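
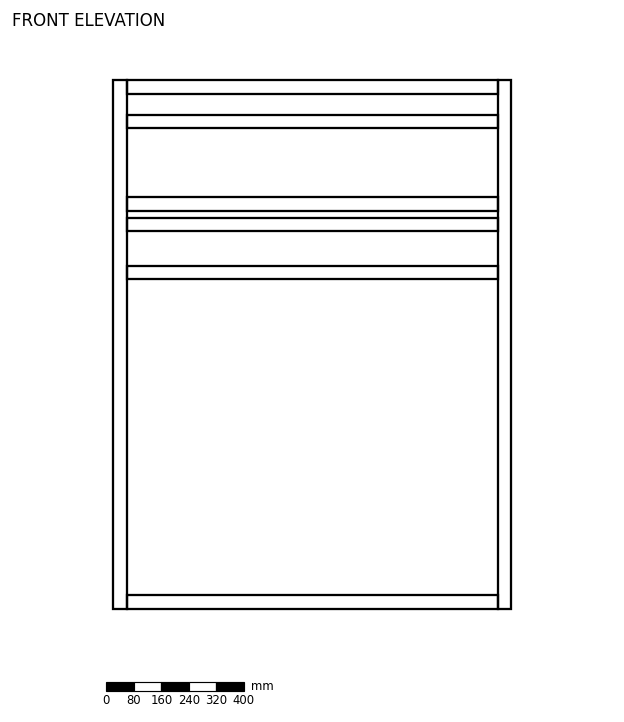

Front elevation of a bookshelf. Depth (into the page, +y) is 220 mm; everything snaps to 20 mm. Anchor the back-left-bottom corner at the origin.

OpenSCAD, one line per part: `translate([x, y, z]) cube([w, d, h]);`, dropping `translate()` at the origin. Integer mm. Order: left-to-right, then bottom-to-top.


cube([40, 220, 1540]);
translate([40, 0, 0]) cube([1080, 220, 40]);
translate([40, 0, 960]) cube([1080, 220, 40]);
translate([40, 0, 1100]) cube([1080, 220, 40]);
translate([40, 0, 1160]) cube([1080, 220, 40]);
translate([40, 0, 1400]) cube([1080, 220, 40]);
translate([40, 0, 1500]) cube([1080, 220, 40]);
translate([1120, 0, 0]) cube([40, 220, 1540]);


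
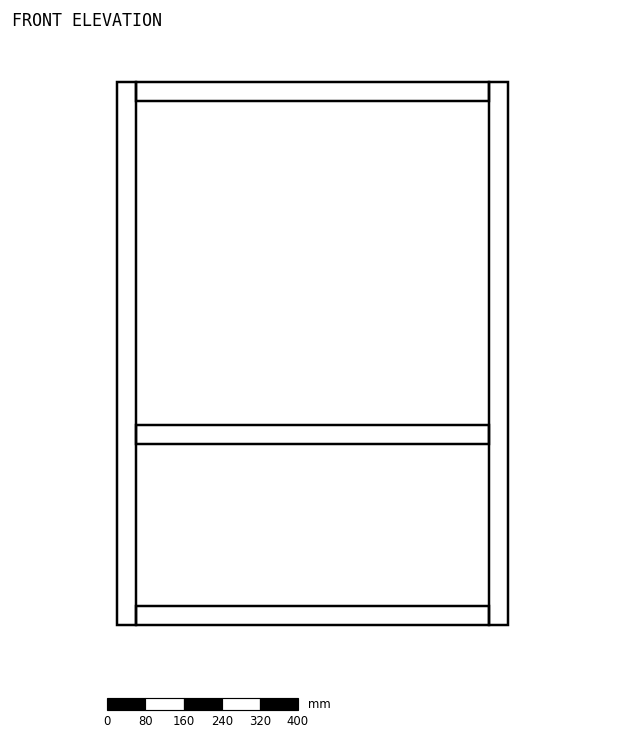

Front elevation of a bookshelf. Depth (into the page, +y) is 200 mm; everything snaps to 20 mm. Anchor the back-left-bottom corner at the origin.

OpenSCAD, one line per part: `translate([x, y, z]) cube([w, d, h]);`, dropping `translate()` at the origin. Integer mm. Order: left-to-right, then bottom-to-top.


cube([40, 200, 1140]);
translate([40, 0, 0]) cube([740, 200, 40]);
translate([40, 0, 380]) cube([740, 200, 40]);
translate([40, 0, 1100]) cube([740, 200, 40]);
translate([780, 0, 0]) cube([40, 200, 1140]);


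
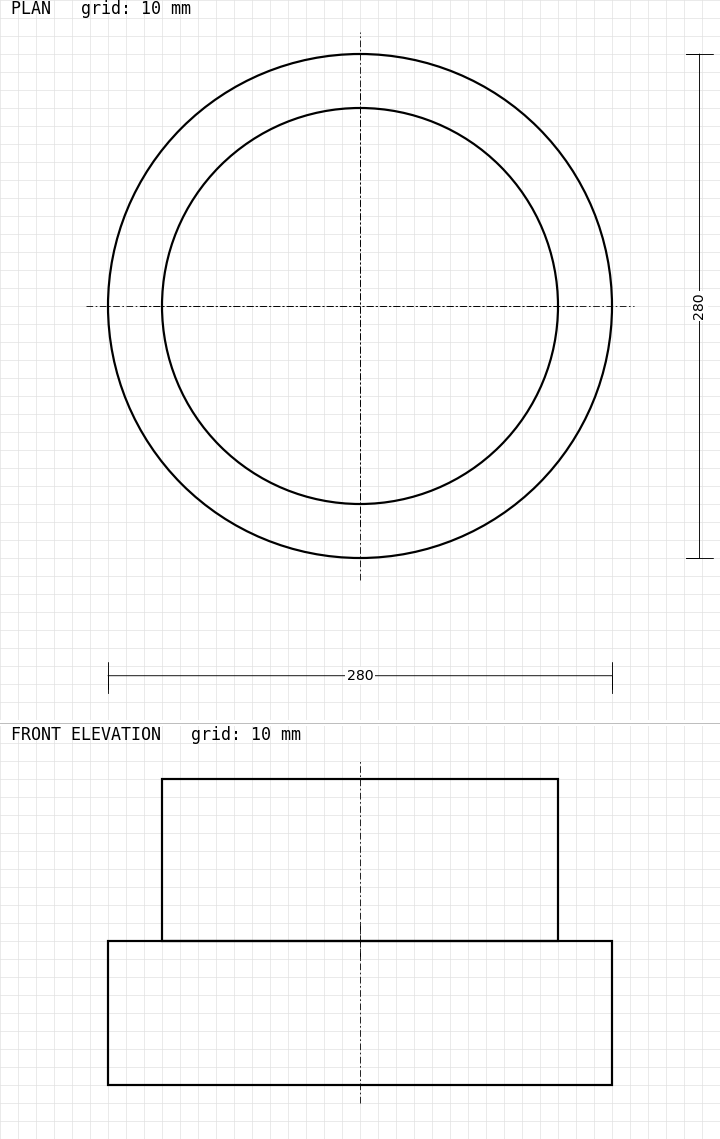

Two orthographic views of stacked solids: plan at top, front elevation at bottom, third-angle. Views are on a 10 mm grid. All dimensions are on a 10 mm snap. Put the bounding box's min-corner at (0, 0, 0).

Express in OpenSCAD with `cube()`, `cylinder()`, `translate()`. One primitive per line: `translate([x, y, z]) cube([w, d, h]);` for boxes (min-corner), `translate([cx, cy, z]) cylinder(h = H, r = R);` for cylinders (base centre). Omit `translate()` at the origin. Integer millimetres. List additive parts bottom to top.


translate([140, 140, 0]) cylinder(h = 80, r = 140);
translate([140, 140, 80]) cylinder(h = 90, r = 110);


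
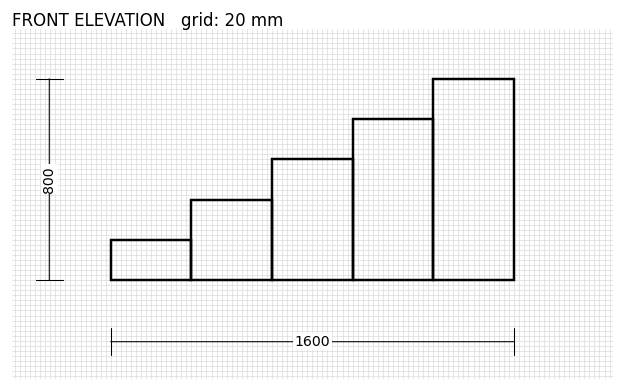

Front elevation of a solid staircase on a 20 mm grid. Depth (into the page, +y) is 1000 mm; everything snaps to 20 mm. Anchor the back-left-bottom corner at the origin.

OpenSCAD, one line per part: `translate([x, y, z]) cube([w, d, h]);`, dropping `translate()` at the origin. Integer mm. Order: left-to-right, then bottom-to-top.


cube([320, 1000, 160]);
translate([320, 0, 0]) cube([320, 1000, 320]);
translate([640, 0, 0]) cube([320, 1000, 480]);
translate([960, 0, 0]) cube([320, 1000, 640]);
translate([1280, 0, 0]) cube([320, 1000, 800]);


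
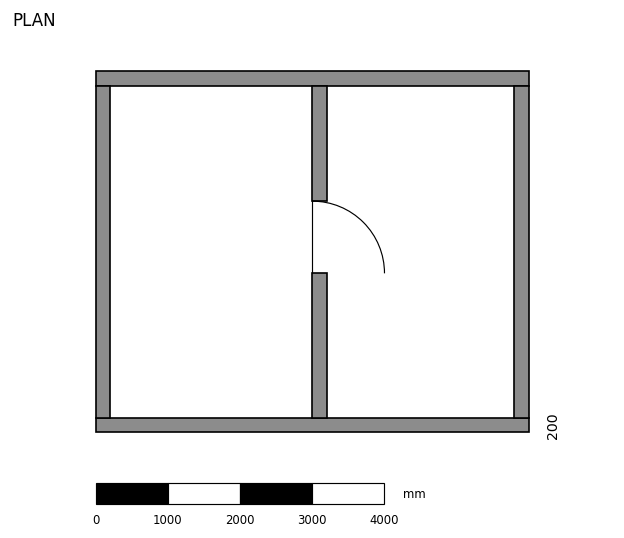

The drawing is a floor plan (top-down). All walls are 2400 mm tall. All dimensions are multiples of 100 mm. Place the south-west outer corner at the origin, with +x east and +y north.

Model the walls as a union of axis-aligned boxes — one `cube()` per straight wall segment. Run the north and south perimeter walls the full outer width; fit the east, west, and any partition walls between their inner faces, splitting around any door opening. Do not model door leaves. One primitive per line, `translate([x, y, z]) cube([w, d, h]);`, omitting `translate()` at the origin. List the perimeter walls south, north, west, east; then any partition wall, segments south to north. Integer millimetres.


cube([6000, 200, 2400]);
translate([0, 4800, 0]) cube([6000, 200, 2400]);
translate([0, 200, 0]) cube([200, 4600, 2400]);
translate([5800, 200, 0]) cube([200, 4600, 2400]);
translate([3000, 200, 0]) cube([200, 2000, 2400]);
translate([3000, 3200, 0]) cube([200, 1600, 2400]);


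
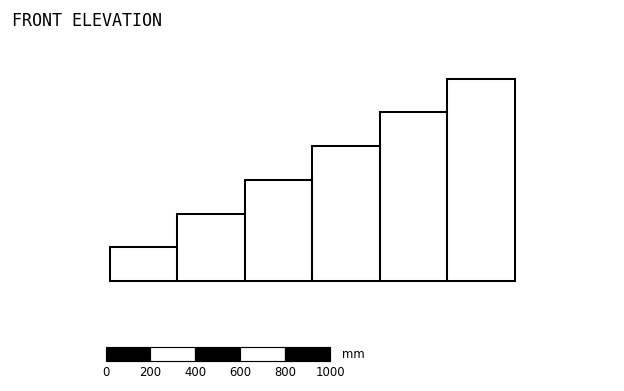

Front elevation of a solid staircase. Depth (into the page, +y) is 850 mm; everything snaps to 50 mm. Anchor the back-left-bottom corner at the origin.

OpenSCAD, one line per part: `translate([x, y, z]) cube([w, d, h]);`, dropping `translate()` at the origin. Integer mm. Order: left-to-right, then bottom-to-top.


cube([300, 850, 150]);
translate([300, 0, 0]) cube([300, 850, 300]);
translate([600, 0, 0]) cube([300, 850, 450]);
translate([900, 0, 0]) cube([300, 850, 600]);
translate([1200, 0, 0]) cube([300, 850, 750]);
translate([1500, 0, 0]) cube([300, 850, 900]);


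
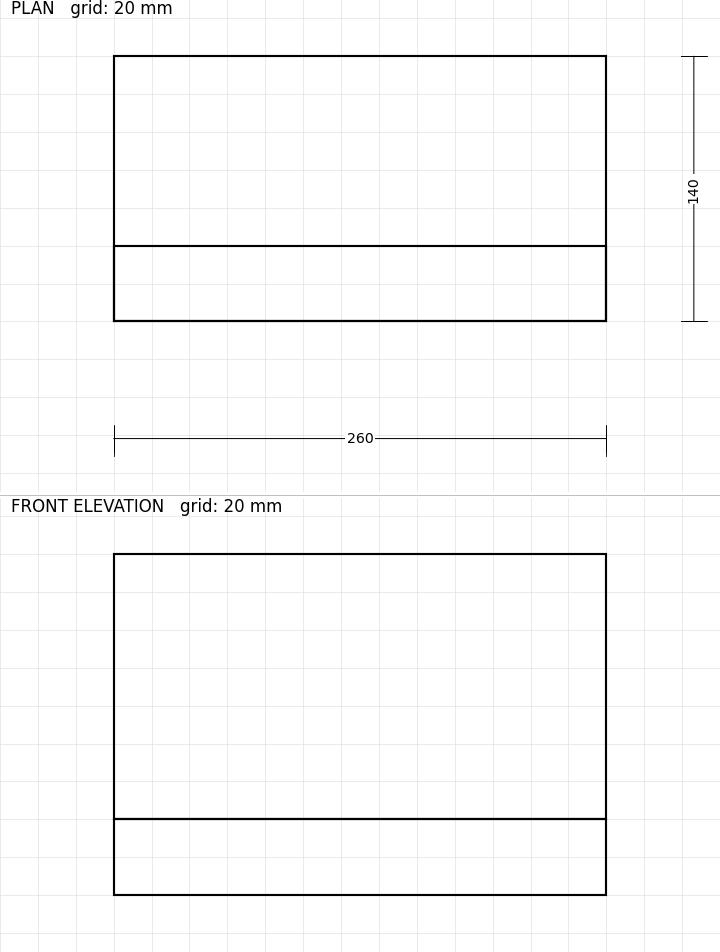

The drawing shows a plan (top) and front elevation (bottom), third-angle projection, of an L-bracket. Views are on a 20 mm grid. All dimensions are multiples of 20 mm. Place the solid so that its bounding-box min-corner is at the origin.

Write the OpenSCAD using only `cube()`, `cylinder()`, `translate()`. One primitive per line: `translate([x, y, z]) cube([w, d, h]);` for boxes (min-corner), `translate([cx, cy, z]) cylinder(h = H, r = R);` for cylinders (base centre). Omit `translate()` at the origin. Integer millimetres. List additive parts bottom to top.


cube([260, 140, 40]);
translate([0, 0, 40]) cube([260, 40, 140]);


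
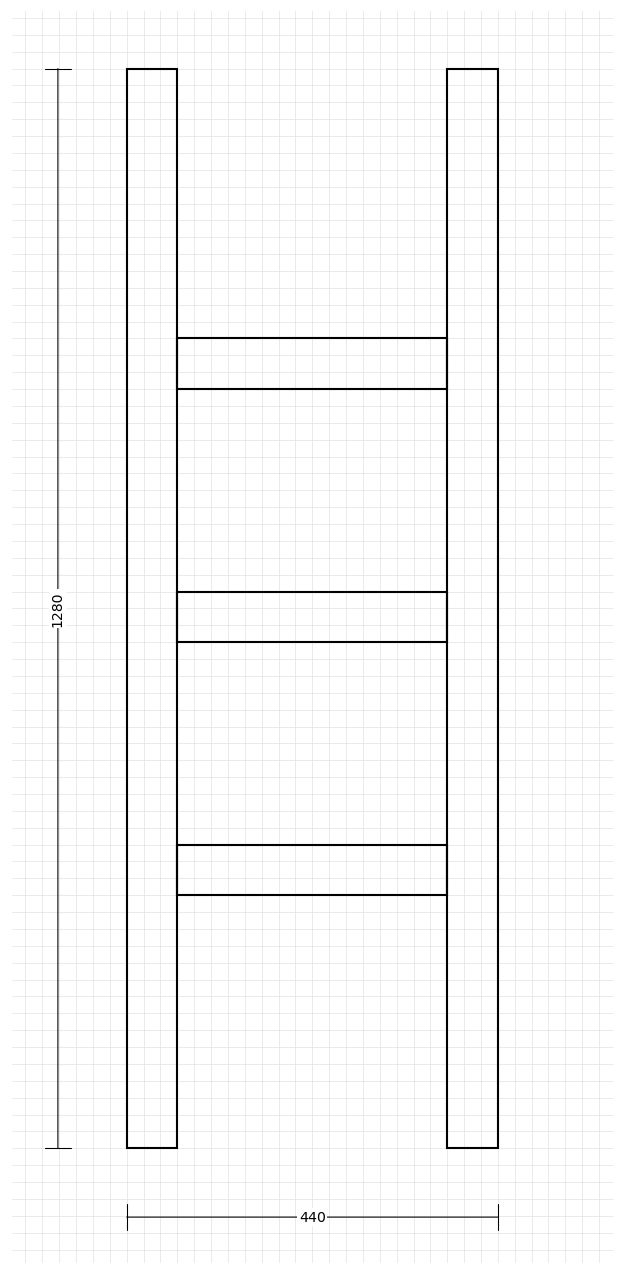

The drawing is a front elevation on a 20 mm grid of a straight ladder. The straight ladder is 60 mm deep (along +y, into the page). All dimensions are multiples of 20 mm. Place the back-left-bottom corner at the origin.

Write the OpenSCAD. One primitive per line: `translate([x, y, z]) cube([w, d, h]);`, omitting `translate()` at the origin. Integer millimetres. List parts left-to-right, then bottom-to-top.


cube([60, 60, 1280]);
translate([60, 0, 300]) cube([320, 60, 60]);
translate([60, 0, 600]) cube([320, 60, 60]);
translate([60, 0, 900]) cube([320, 60, 60]);
translate([380, 0, 0]) cube([60, 60, 1280]);


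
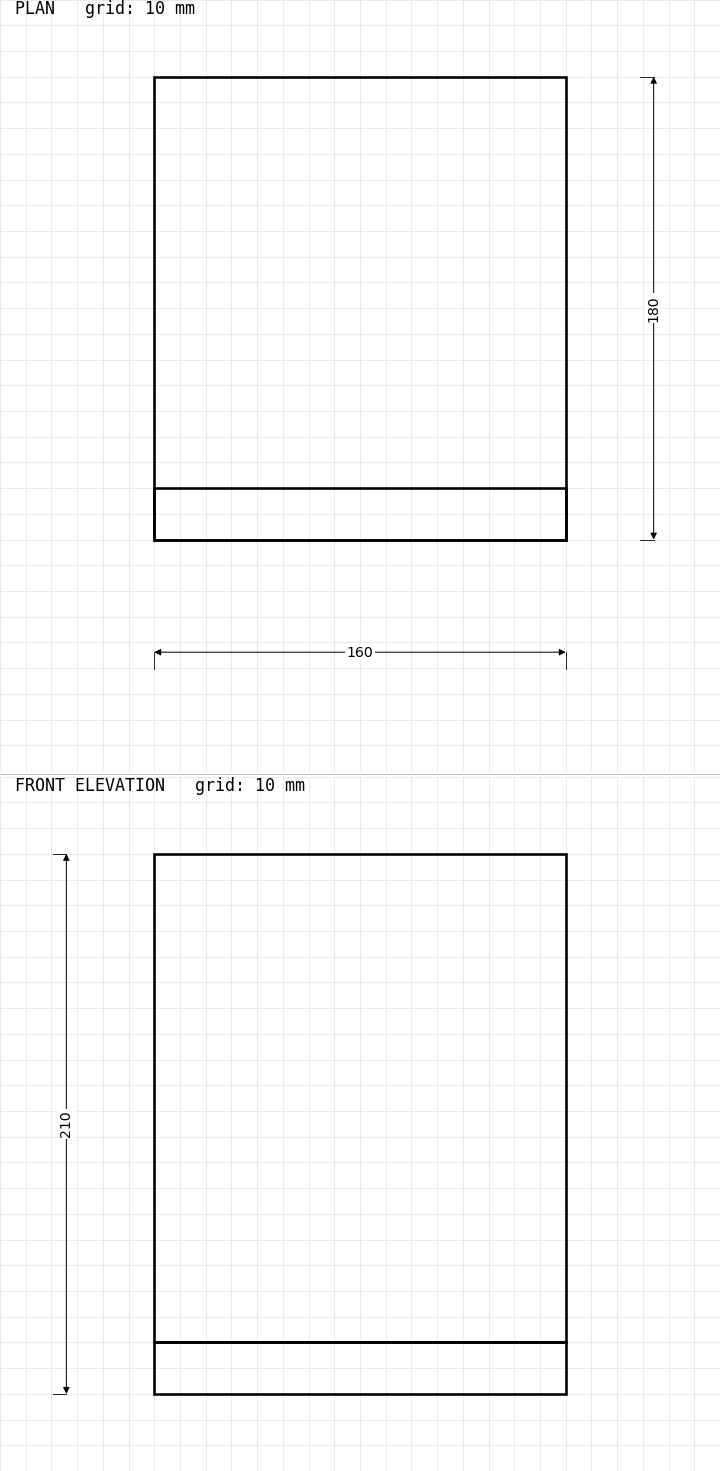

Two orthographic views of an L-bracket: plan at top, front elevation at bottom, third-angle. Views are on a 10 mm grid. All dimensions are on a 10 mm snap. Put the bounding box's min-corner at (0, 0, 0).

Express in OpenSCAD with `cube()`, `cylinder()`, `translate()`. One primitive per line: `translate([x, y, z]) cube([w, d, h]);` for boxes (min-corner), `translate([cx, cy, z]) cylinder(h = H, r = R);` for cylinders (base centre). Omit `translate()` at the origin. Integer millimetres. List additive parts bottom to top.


cube([160, 180, 20]);
translate([0, 0, 20]) cube([160, 20, 190]);


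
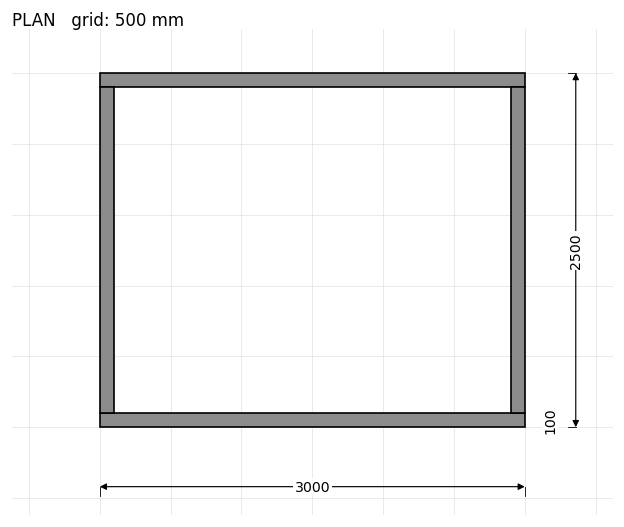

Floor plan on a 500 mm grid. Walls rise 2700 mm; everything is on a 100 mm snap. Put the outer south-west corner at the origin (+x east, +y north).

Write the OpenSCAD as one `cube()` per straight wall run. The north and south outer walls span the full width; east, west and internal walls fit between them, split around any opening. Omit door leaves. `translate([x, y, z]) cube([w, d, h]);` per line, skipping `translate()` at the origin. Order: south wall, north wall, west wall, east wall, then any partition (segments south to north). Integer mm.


cube([3000, 100, 2700]);
translate([0, 2400, 0]) cube([3000, 100, 2700]);
translate([0, 100, 0]) cube([100, 2300, 2700]);
translate([2900, 100, 0]) cube([100, 2300, 2700]);


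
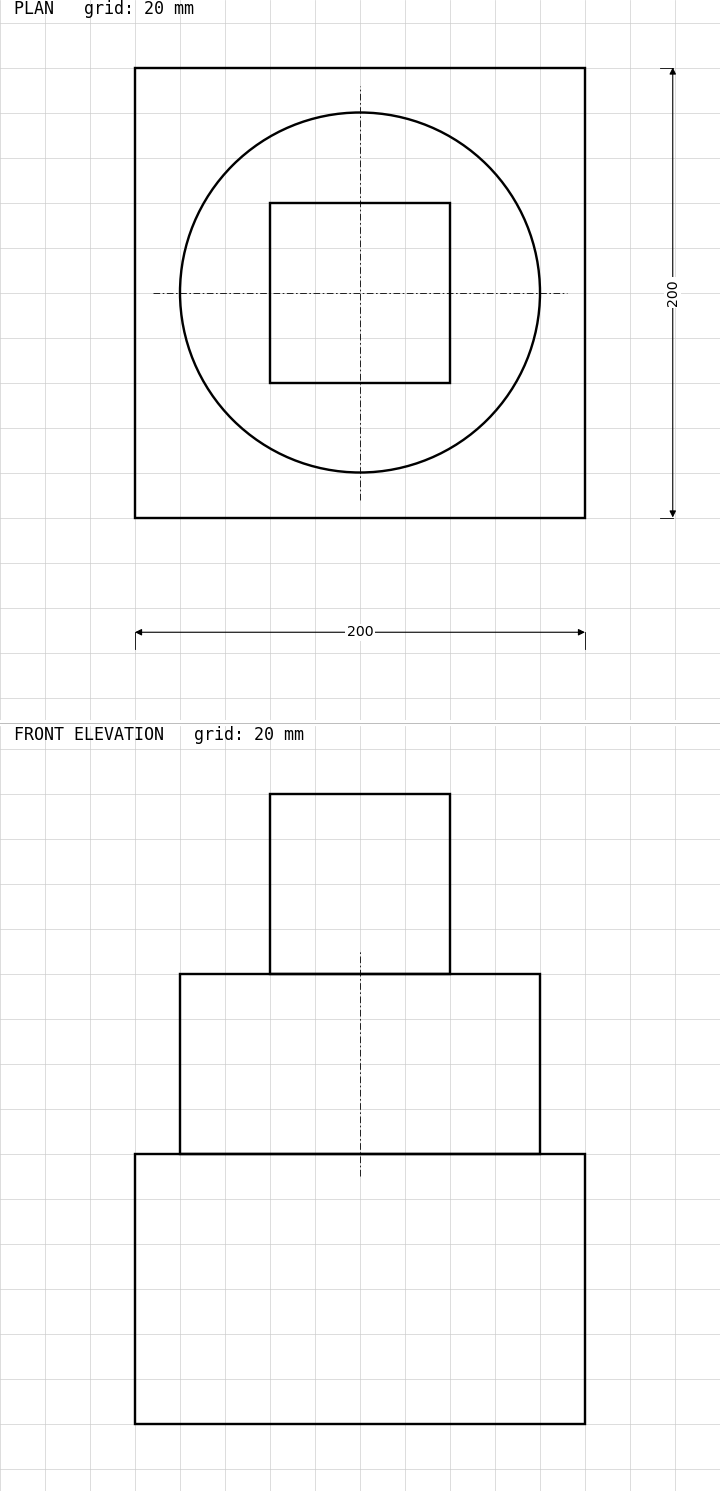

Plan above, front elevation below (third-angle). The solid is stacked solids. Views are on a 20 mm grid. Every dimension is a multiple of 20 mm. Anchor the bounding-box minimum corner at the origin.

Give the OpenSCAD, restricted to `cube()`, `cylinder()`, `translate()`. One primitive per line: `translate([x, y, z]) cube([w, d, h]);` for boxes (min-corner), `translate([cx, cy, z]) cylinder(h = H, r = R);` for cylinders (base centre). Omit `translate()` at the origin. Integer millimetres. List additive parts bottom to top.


cube([200, 200, 120]);
translate([100, 100, 120]) cylinder(h = 80, r = 80);
translate([60, 60, 200]) cube([80, 80, 80]);


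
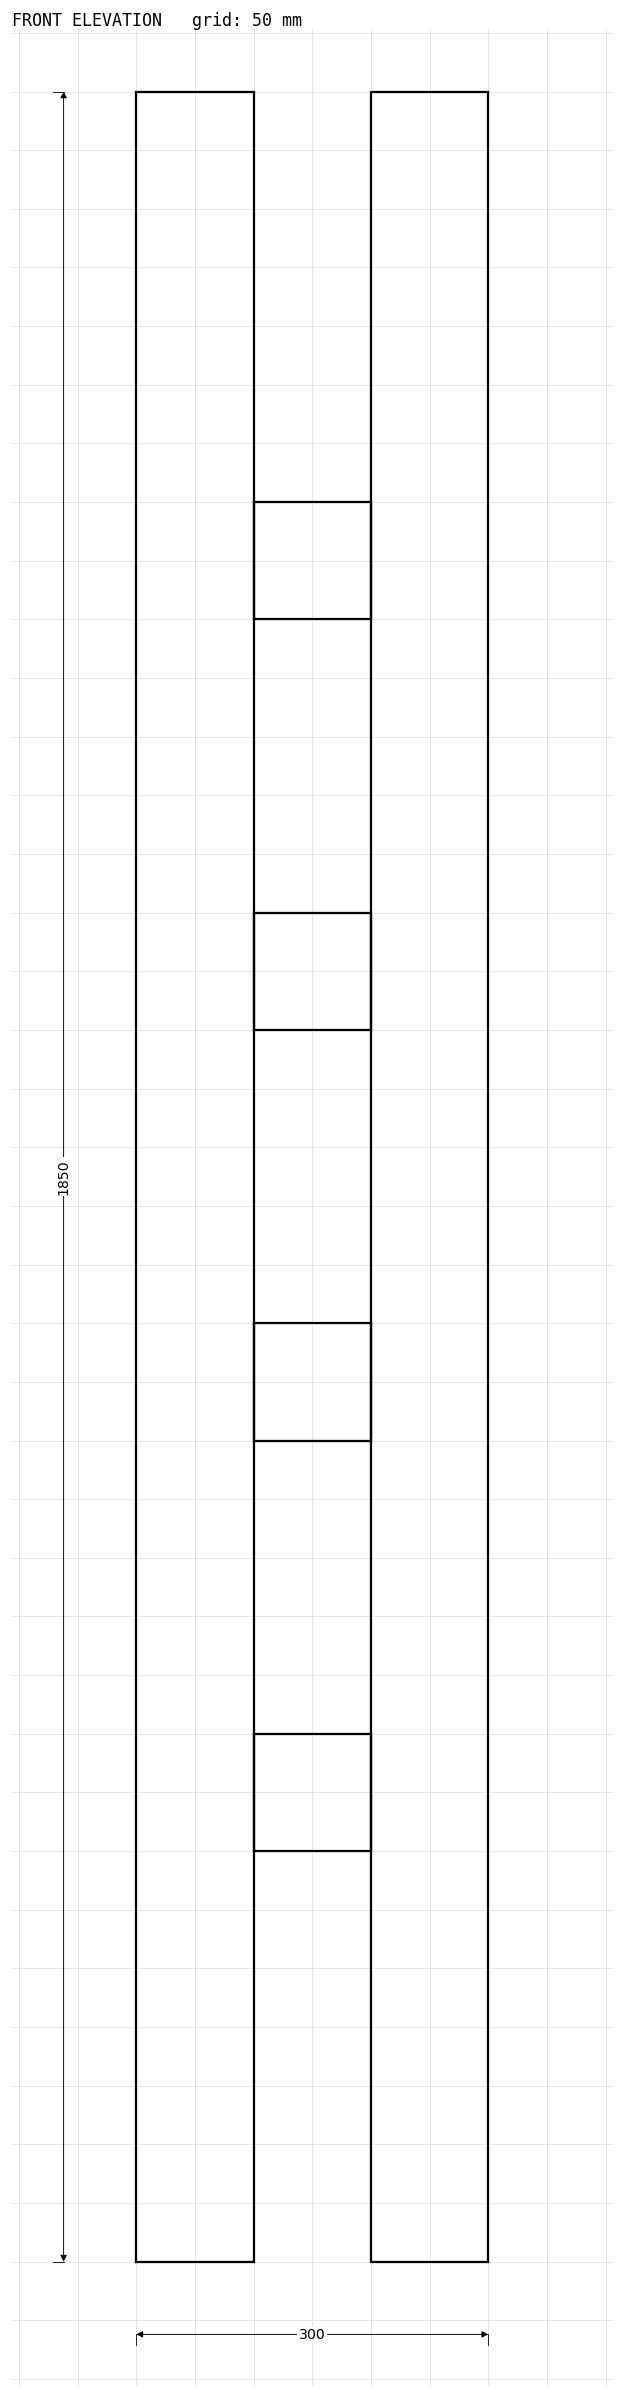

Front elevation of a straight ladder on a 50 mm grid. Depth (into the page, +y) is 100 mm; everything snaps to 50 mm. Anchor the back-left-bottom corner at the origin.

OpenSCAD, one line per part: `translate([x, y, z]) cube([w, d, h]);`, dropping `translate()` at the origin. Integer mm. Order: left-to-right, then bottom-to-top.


cube([100, 100, 1850]);
translate([100, 0, 350]) cube([100, 100, 100]);
translate([100, 0, 700]) cube([100, 100, 100]);
translate([100, 0, 1050]) cube([100, 100, 100]);
translate([100, 0, 1400]) cube([100, 100, 100]);
translate([200, 0, 0]) cube([100, 100, 1850]);


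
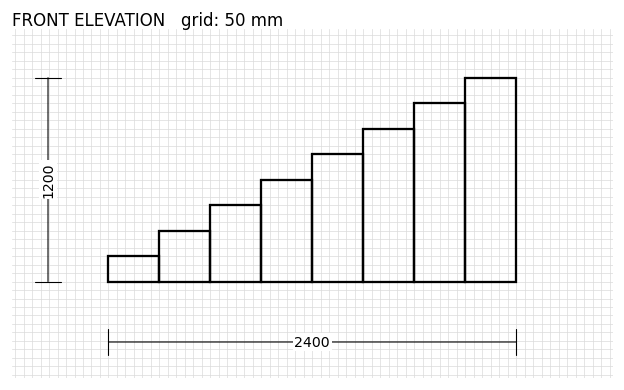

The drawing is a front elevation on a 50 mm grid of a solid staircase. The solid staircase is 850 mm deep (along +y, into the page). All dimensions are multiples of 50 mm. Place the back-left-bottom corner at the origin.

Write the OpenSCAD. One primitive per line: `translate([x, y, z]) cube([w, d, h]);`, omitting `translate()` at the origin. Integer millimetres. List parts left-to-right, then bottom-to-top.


cube([300, 850, 150]);
translate([300, 0, 0]) cube([300, 850, 300]);
translate([600, 0, 0]) cube([300, 850, 450]);
translate([900, 0, 0]) cube([300, 850, 600]);
translate([1200, 0, 0]) cube([300, 850, 750]);
translate([1500, 0, 0]) cube([300, 850, 900]);
translate([1800, 0, 0]) cube([300, 850, 1050]);
translate([2100, 0, 0]) cube([300, 850, 1200]);


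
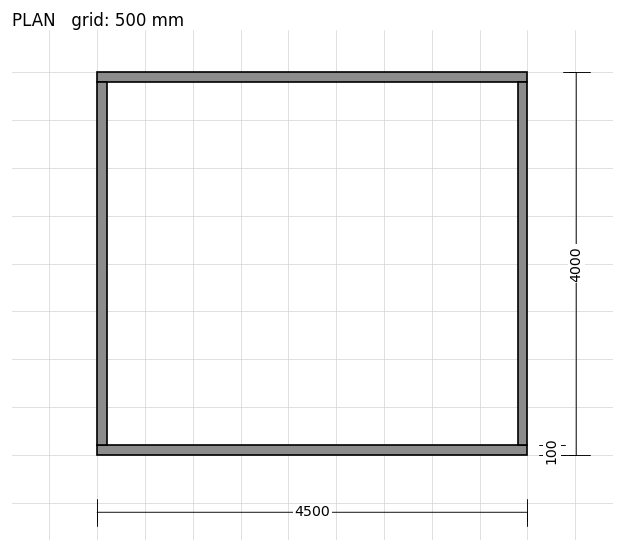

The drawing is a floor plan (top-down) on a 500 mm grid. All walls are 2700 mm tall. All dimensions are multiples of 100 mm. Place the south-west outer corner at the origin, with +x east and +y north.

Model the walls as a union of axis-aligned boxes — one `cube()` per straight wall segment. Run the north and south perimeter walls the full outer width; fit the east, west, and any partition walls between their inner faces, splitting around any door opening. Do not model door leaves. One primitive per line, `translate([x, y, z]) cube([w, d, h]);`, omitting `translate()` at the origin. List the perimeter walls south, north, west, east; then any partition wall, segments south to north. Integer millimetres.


cube([4500, 100, 2700]);
translate([0, 3900, 0]) cube([4500, 100, 2700]);
translate([0, 100, 0]) cube([100, 3800, 2700]);
translate([4400, 100, 0]) cube([100, 3800, 2700]);


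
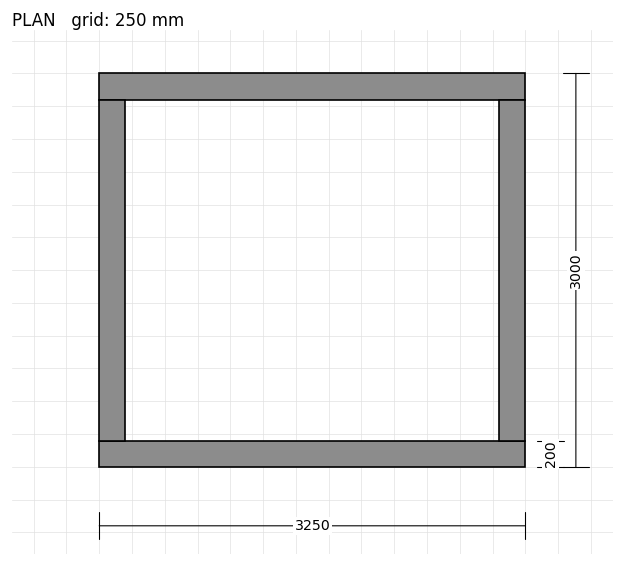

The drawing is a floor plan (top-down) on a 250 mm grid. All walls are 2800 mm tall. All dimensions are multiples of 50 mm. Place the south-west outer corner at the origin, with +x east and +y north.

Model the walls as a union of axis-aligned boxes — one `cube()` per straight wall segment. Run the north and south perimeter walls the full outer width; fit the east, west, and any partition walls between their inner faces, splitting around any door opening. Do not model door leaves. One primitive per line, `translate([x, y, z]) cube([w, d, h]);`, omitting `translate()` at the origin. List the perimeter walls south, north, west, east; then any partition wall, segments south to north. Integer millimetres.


cube([3250, 200, 2800]);
translate([0, 2800, 0]) cube([3250, 200, 2800]);
translate([0, 200, 0]) cube([200, 2600, 2800]);
translate([3050, 200, 0]) cube([200, 2600, 2800]);


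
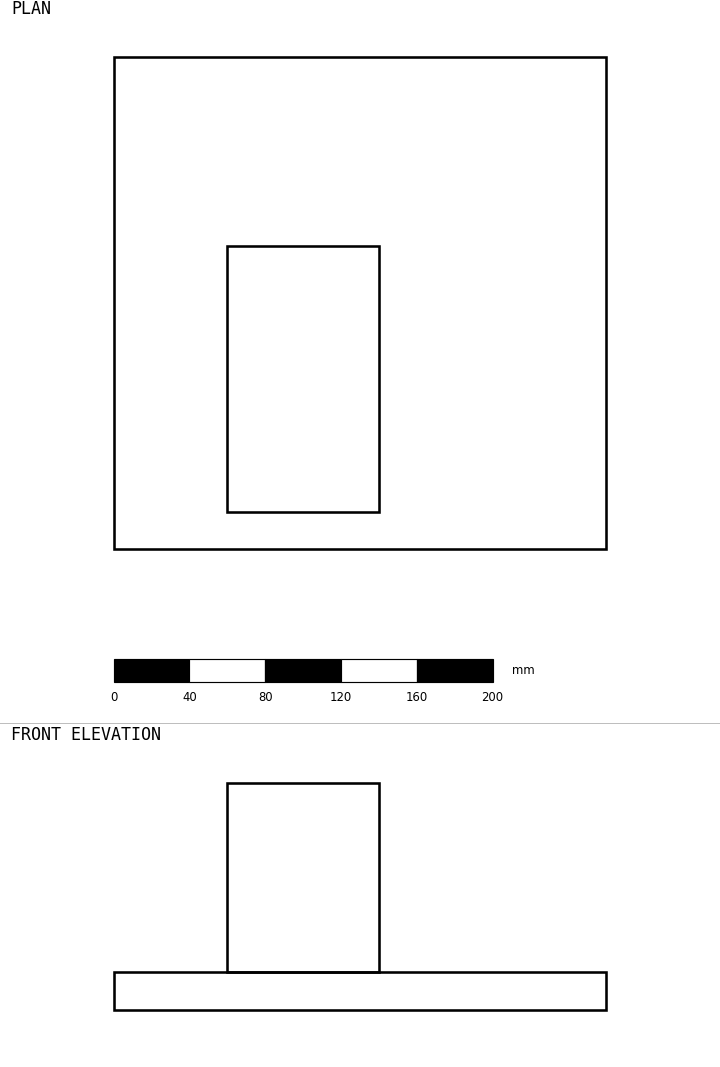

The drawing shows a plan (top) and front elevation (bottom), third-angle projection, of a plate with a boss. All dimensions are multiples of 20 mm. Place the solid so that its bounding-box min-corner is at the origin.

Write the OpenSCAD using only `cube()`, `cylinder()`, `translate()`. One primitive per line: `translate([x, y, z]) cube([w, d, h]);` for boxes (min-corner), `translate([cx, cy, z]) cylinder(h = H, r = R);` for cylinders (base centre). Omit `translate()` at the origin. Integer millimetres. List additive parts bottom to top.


cube([260, 260, 20]);
translate([60, 20, 20]) cube([80, 140, 100]);


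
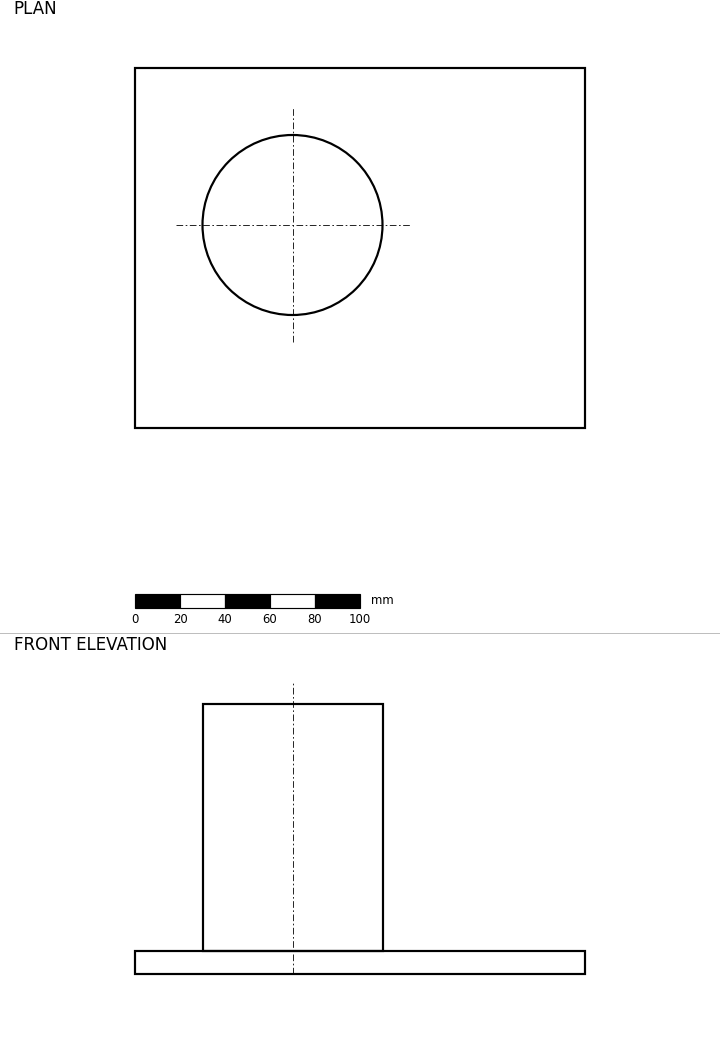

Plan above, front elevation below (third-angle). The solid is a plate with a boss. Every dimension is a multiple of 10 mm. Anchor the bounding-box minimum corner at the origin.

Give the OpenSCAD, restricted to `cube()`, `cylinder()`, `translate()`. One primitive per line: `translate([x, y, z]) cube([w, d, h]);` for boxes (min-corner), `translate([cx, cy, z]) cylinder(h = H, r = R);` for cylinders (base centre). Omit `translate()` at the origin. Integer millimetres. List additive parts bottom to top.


cube([200, 160, 10]);
translate([70, 90, 10]) cylinder(h = 110, r = 40);


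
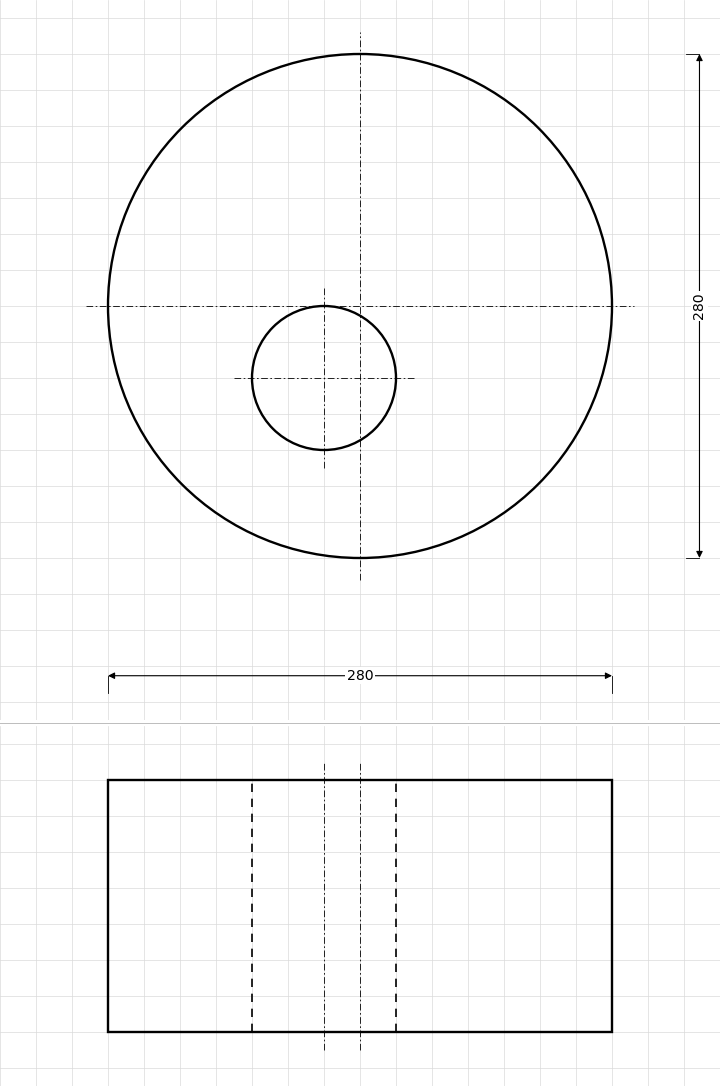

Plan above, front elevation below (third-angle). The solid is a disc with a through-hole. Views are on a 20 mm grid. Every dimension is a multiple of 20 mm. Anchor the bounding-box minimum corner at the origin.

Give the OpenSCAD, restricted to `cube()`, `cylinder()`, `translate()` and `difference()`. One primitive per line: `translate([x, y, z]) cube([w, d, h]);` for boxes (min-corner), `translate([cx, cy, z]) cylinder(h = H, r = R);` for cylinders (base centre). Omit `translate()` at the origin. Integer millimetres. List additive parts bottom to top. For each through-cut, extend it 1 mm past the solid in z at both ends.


difference() {
  translate([140, 140, 0]) cylinder(h = 140, r = 140);
  translate([120, 100, -1]) cylinder(h = 142, r = 40);
}


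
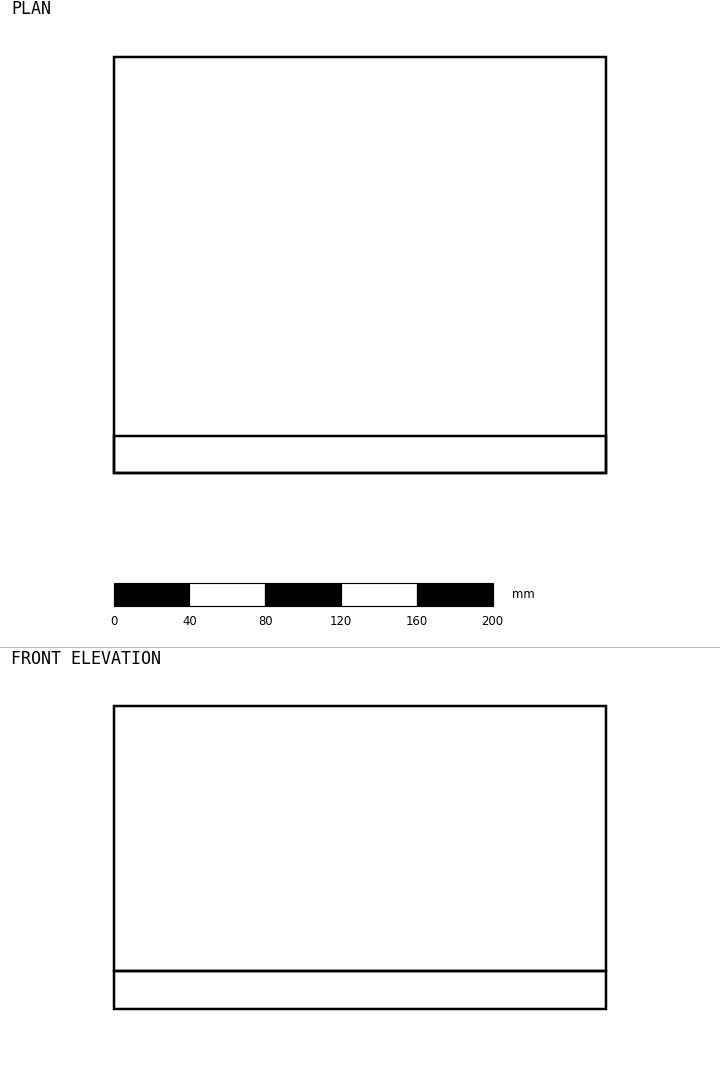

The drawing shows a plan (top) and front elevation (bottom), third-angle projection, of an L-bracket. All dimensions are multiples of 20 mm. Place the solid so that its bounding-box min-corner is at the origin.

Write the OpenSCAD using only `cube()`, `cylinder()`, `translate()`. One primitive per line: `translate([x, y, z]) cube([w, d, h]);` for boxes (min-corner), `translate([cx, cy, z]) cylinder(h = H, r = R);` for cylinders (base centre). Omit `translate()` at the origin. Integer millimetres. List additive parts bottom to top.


cube([260, 220, 20]);
translate([0, 0, 20]) cube([260, 20, 140]);


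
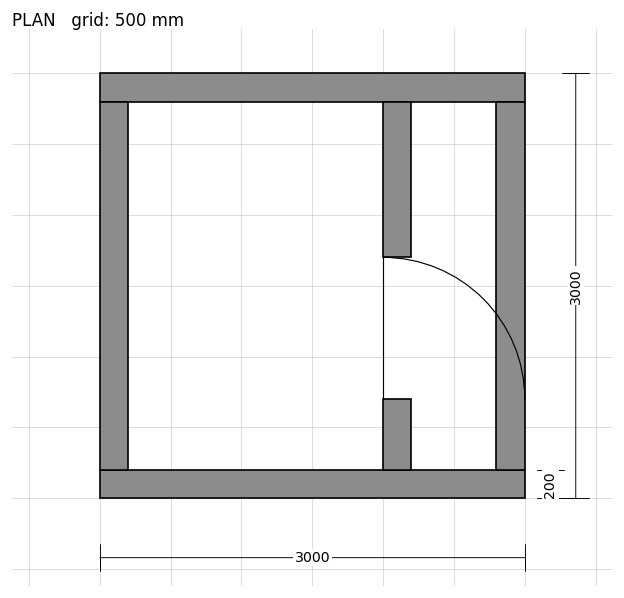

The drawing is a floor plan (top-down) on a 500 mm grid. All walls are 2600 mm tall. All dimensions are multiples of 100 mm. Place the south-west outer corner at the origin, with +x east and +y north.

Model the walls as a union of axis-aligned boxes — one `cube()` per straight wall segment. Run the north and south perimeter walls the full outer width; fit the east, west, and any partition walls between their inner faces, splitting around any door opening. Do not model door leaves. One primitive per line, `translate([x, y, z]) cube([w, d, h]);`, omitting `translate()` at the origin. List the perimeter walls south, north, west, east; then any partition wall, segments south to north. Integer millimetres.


cube([3000, 200, 2600]);
translate([0, 2800, 0]) cube([3000, 200, 2600]);
translate([0, 200, 0]) cube([200, 2600, 2600]);
translate([2800, 200, 0]) cube([200, 2600, 2600]);
translate([2000, 200, 0]) cube([200, 500, 2600]);
translate([2000, 1700, 0]) cube([200, 1100, 2600]);


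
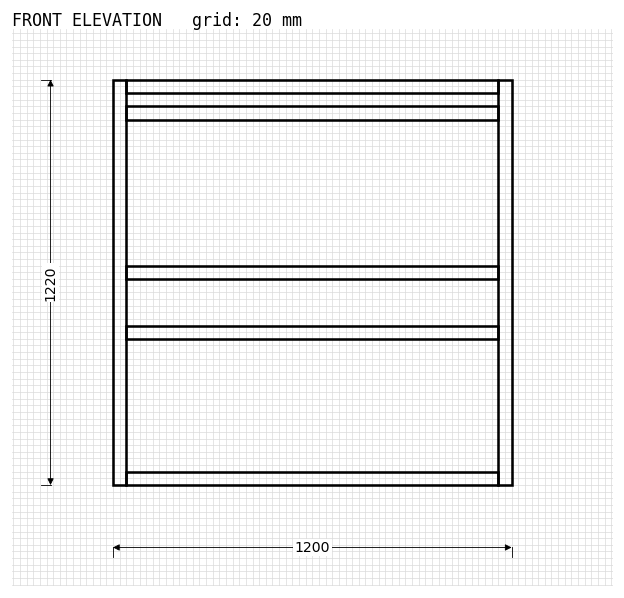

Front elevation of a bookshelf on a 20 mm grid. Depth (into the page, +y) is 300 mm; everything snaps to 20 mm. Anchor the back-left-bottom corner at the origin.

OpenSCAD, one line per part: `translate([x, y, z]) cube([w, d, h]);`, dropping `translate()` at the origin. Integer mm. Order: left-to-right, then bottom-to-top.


cube([40, 300, 1220]);
translate([40, 0, 0]) cube([1120, 300, 40]);
translate([40, 0, 440]) cube([1120, 300, 40]);
translate([40, 0, 620]) cube([1120, 300, 40]);
translate([40, 0, 1100]) cube([1120, 300, 40]);
translate([40, 0, 1180]) cube([1120, 300, 40]);
translate([1160, 0, 0]) cube([40, 300, 1220]);


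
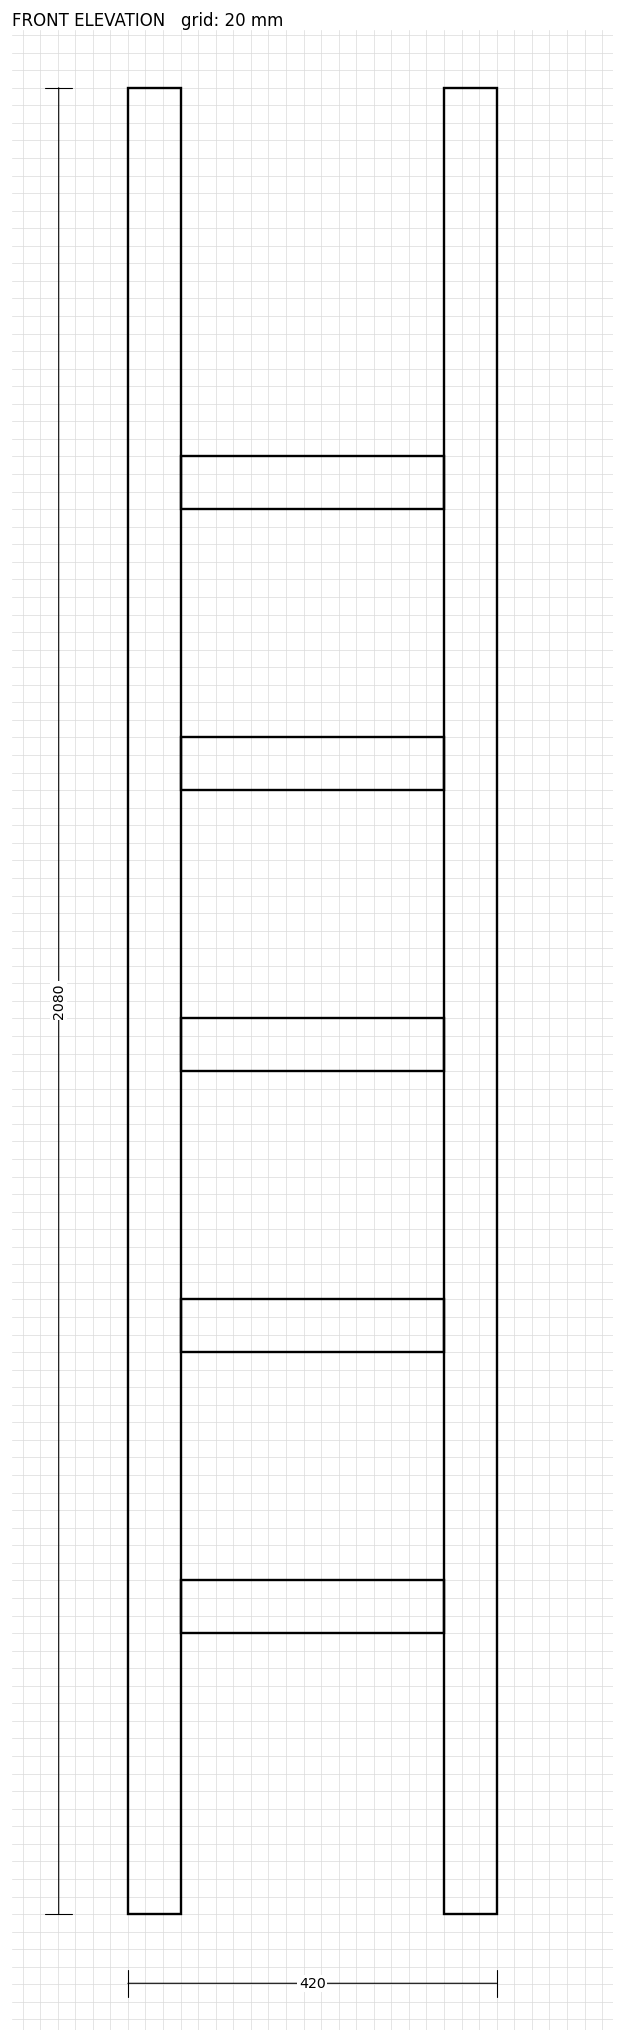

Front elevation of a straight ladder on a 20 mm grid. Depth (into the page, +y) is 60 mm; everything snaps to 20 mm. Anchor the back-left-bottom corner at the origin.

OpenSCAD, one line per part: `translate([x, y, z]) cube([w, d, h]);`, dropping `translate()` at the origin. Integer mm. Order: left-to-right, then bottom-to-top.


cube([60, 60, 2080]);
translate([60, 0, 320]) cube([300, 60, 60]);
translate([60, 0, 640]) cube([300, 60, 60]);
translate([60, 0, 960]) cube([300, 60, 60]);
translate([60, 0, 1280]) cube([300, 60, 60]);
translate([60, 0, 1600]) cube([300, 60, 60]);
translate([360, 0, 0]) cube([60, 60, 2080]);


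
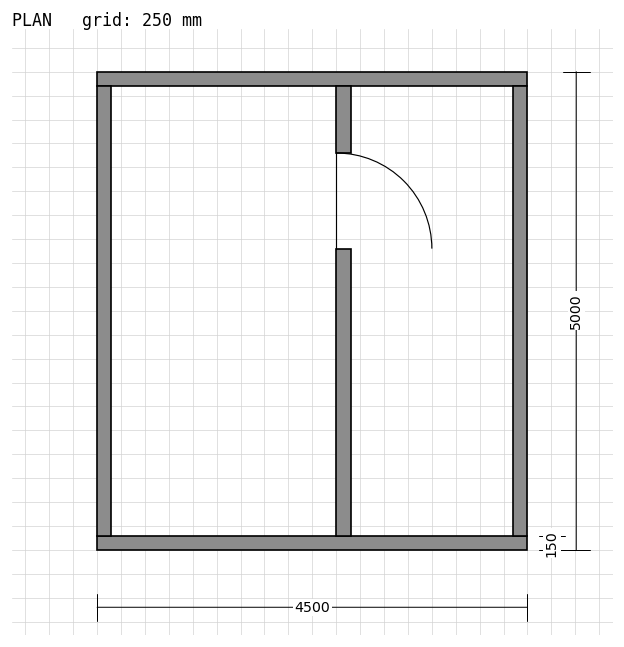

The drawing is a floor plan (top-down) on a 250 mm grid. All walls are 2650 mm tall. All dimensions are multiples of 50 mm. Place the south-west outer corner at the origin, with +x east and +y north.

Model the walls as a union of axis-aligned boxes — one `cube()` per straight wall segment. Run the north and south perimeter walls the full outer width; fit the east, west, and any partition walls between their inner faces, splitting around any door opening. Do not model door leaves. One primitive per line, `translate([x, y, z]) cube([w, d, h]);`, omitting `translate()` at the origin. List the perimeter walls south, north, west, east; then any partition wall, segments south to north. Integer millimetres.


cube([4500, 150, 2650]);
translate([0, 4850, 0]) cube([4500, 150, 2650]);
translate([0, 150, 0]) cube([150, 4700, 2650]);
translate([4350, 150, 0]) cube([150, 4700, 2650]);
translate([2500, 150, 0]) cube([150, 3000, 2650]);
translate([2500, 4150, 0]) cube([150, 700, 2650]);


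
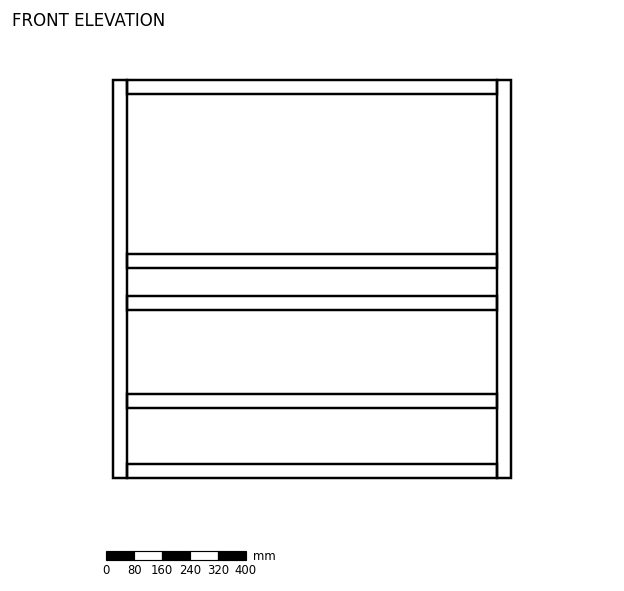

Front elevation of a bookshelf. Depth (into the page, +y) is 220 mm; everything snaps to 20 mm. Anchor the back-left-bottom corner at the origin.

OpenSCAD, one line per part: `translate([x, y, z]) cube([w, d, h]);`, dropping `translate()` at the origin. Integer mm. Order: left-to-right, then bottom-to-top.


cube([40, 220, 1140]);
translate([40, 0, 0]) cube([1060, 220, 40]);
translate([40, 0, 200]) cube([1060, 220, 40]);
translate([40, 0, 480]) cube([1060, 220, 40]);
translate([40, 0, 600]) cube([1060, 220, 40]);
translate([40, 0, 1100]) cube([1060, 220, 40]);
translate([1100, 0, 0]) cube([40, 220, 1140]);


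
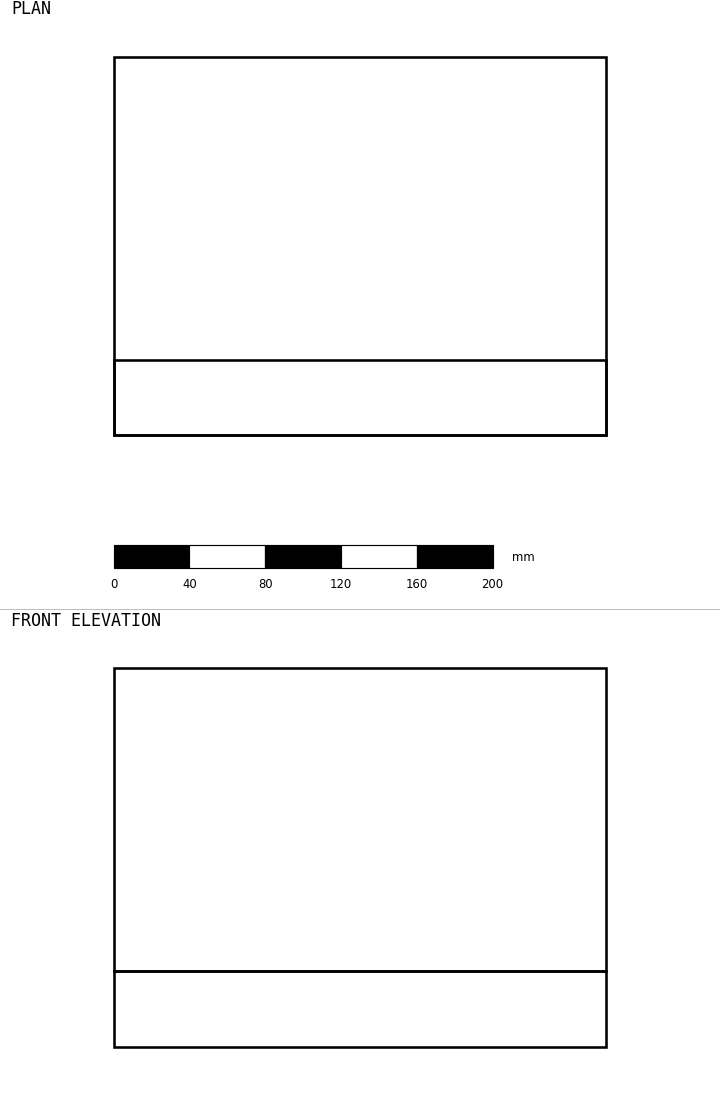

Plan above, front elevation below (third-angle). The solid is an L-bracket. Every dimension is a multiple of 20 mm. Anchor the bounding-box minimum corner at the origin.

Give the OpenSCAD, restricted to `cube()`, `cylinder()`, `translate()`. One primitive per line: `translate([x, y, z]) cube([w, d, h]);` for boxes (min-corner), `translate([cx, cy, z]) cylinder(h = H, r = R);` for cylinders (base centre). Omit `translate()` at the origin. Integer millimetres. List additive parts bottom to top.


cube([260, 200, 40]);
translate([0, 0, 40]) cube([260, 40, 160]);


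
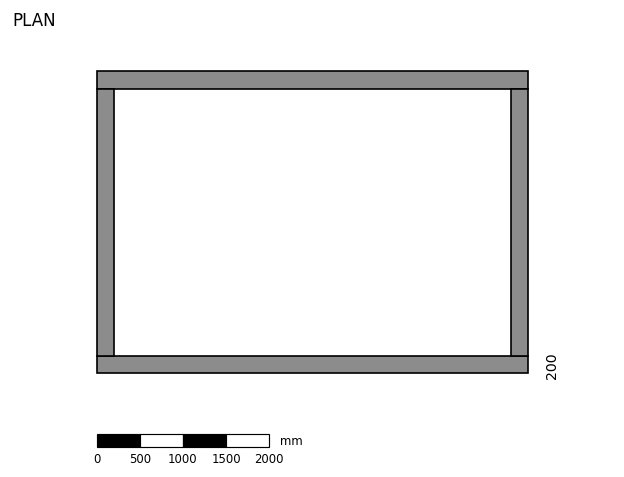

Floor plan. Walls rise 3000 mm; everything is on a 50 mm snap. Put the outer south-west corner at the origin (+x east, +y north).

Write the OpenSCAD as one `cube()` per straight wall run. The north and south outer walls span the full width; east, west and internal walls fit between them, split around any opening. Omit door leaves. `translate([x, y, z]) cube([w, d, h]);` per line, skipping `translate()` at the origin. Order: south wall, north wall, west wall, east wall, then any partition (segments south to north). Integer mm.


cube([5000, 200, 3000]);
translate([0, 3300, 0]) cube([5000, 200, 3000]);
translate([0, 200, 0]) cube([200, 3100, 3000]);
translate([4800, 200, 0]) cube([200, 3100, 3000]);


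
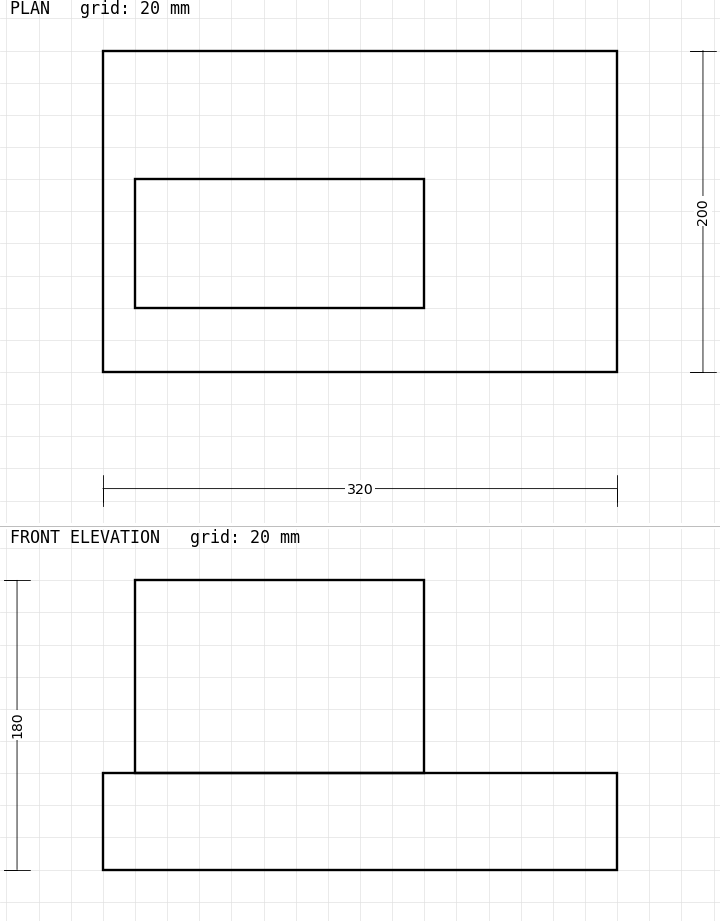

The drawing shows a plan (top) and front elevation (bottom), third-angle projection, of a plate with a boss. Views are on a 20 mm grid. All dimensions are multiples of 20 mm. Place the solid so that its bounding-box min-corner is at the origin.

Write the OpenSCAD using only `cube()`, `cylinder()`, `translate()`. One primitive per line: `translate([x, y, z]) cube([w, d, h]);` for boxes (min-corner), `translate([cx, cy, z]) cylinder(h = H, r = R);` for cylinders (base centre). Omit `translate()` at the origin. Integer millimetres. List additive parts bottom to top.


cube([320, 200, 60]);
translate([20, 40, 60]) cube([180, 80, 120]);


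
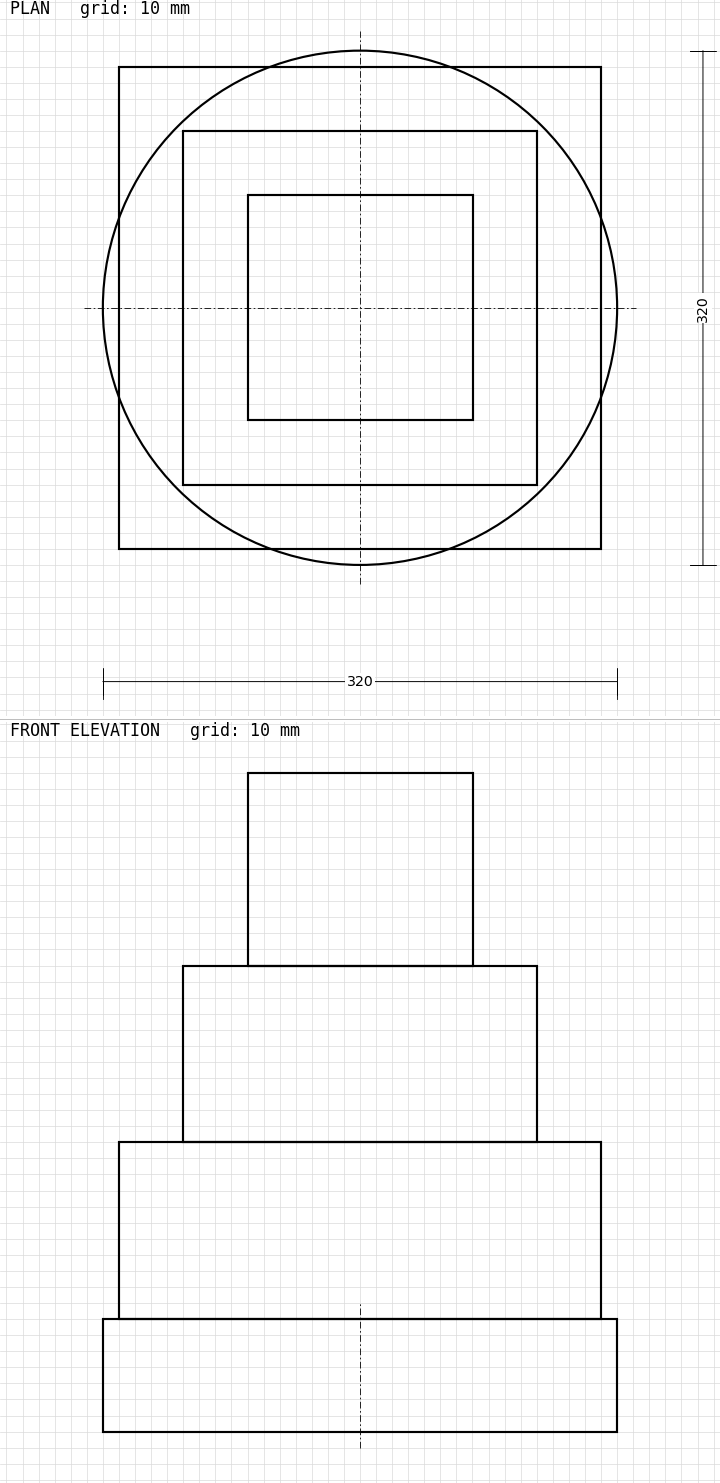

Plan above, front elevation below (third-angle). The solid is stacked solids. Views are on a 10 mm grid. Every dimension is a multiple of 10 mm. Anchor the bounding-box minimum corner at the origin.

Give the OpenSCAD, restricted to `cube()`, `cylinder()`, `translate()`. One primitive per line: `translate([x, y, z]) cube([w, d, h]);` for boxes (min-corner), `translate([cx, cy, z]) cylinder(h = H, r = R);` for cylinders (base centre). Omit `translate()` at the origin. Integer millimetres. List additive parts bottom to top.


translate([160, 160, 0]) cylinder(h = 70, r = 160);
translate([10, 10, 70]) cube([300, 300, 110]);
translate([50, 50, 180]) cube([220, 220, 110]);
translate([90, 90, 290]) cube([140, 140, 120]);


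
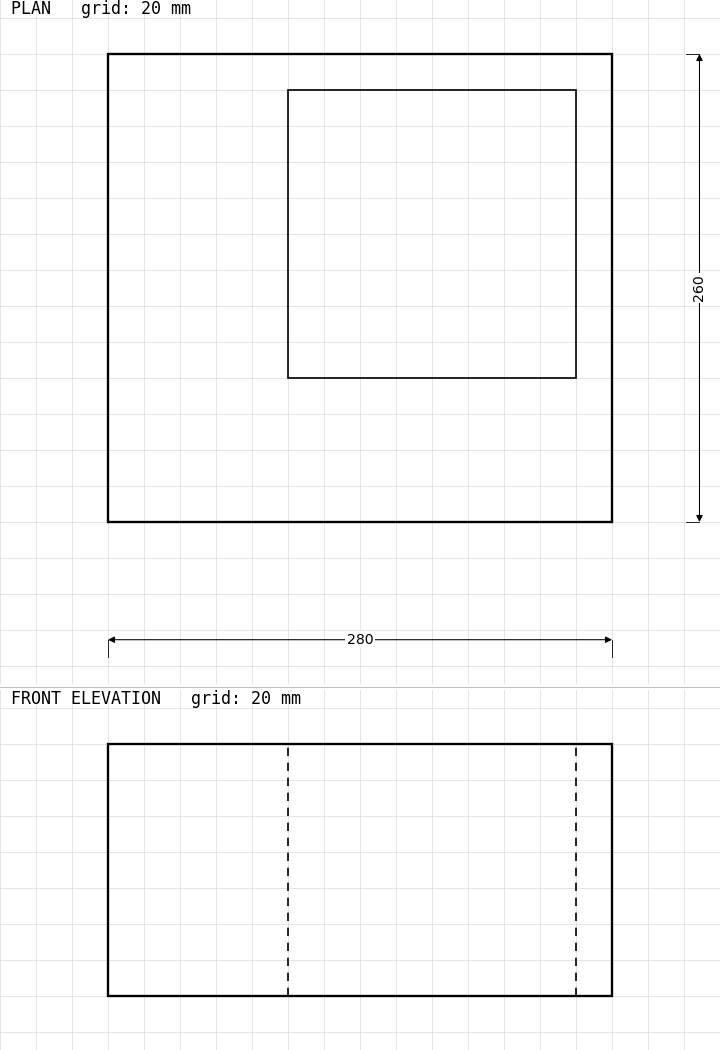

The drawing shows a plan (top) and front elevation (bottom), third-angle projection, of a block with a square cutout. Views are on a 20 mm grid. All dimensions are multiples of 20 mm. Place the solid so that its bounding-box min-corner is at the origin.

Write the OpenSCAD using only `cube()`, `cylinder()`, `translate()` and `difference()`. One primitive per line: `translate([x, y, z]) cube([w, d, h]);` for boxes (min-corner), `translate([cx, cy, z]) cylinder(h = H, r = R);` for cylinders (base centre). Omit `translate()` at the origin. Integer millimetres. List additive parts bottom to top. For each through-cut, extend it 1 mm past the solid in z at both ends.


difference() {
  cube([280, 260, 140]);
  translate([100, 80, -1]) cube([160, 160, 142]);
}


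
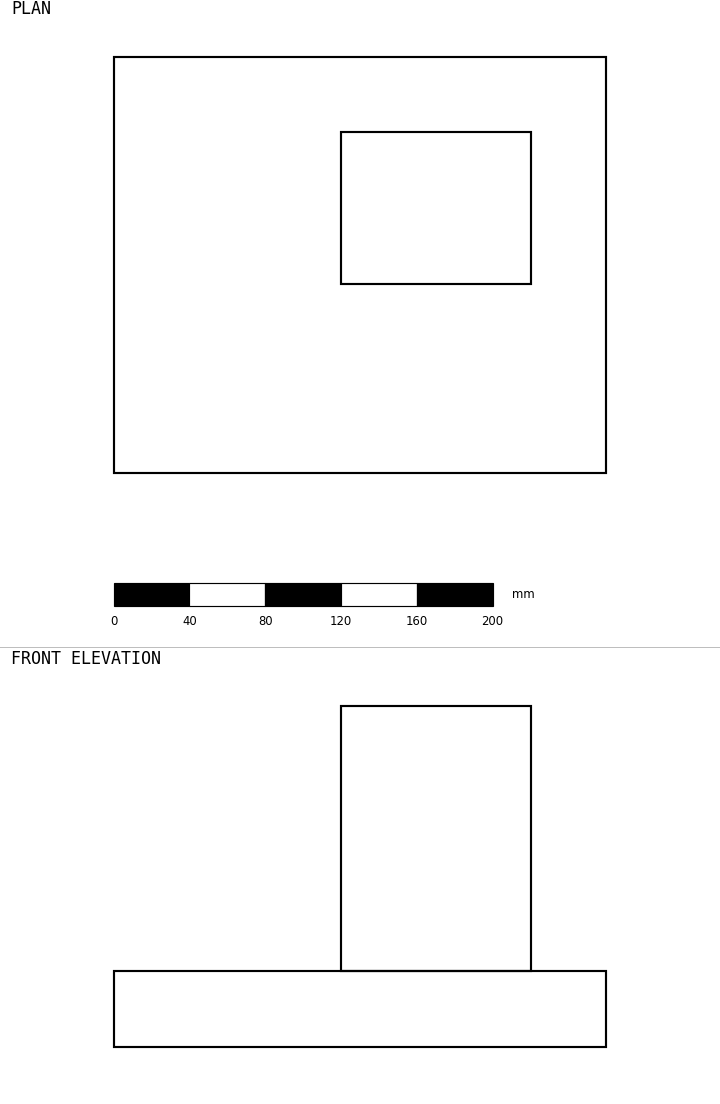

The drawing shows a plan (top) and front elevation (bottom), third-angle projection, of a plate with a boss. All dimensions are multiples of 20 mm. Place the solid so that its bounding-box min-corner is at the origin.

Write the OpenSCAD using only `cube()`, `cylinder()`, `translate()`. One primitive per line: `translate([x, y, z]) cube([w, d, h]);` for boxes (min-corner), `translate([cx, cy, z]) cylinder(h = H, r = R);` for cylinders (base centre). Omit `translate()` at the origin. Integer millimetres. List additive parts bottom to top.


cube([260, 220, 40]);
translate([120, 100, 40]) cube([100, 80, 140]);


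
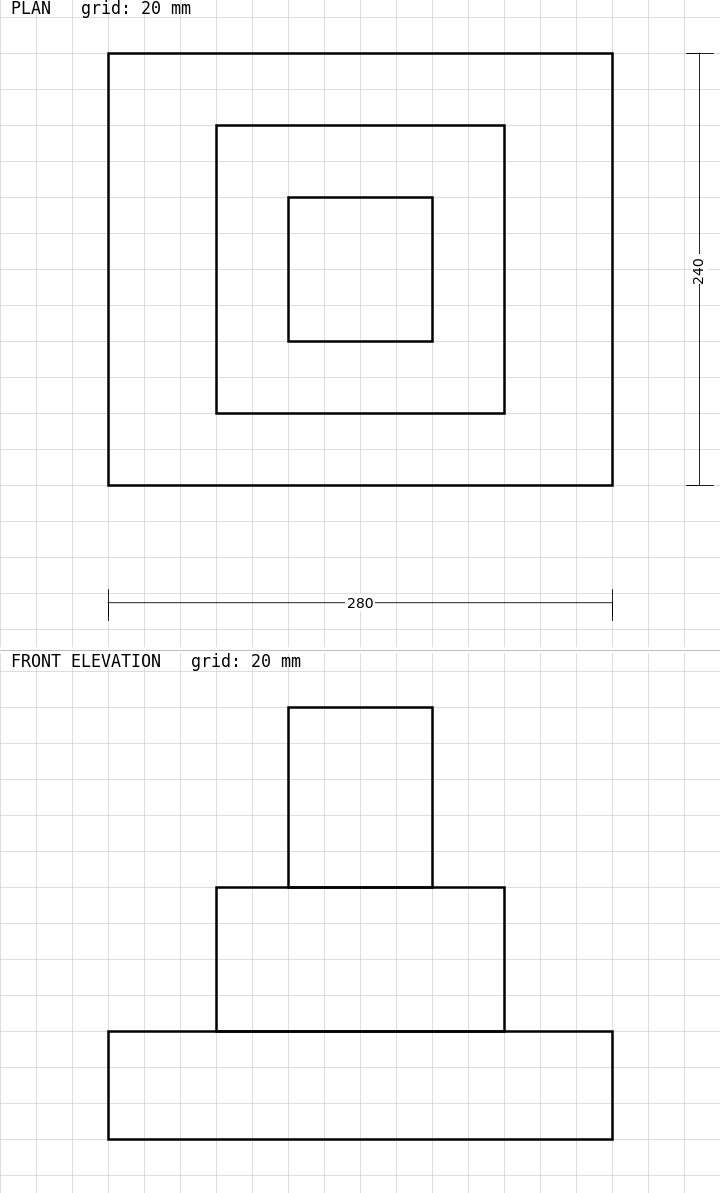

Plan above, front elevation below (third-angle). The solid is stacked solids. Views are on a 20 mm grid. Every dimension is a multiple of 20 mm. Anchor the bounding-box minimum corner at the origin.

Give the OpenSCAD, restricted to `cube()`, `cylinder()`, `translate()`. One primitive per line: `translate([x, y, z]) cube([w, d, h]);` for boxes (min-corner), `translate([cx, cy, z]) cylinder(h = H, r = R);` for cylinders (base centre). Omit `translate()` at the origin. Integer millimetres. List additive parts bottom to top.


cube([280, 240, 60]);
translate([60, 40, 60]) cube([160, 160, 80]);
translate([100, 80, 140]) cube([80, 80, 100]);


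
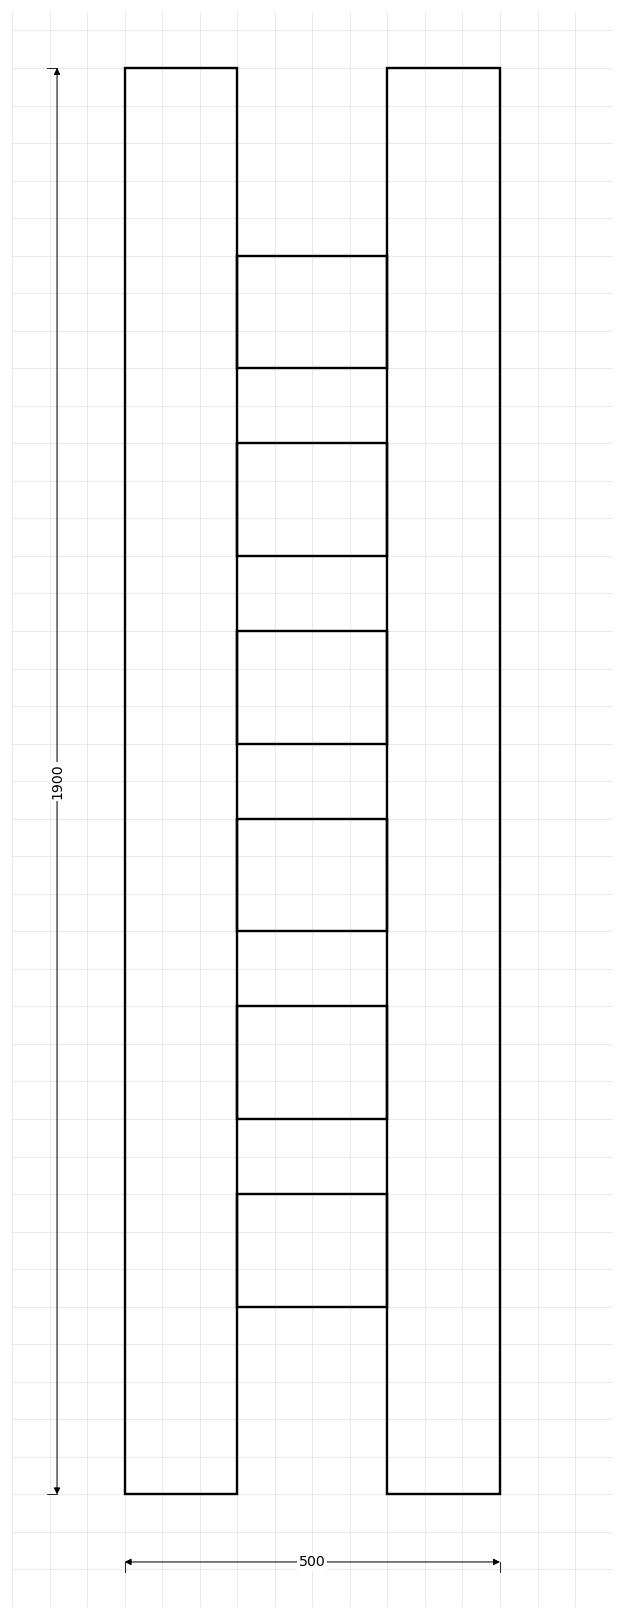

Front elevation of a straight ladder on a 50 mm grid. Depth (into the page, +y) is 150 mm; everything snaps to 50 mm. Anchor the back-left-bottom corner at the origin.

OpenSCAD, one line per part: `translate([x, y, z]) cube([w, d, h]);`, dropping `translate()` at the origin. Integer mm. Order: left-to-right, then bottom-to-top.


cube([150, 150, 1900]);
translate([150, 0, 250]) cube([200, 150, 150]);
translate([150, 0, 500]) cube([200, 150, 150]);
translate([150, 0, 750]) cube([200, 150, 150]);
translate([150, 0, 1000]) cube([200, 150, 150]);
translate([150, 0, 1250]) cube([200, 150, 150]);
translate([150, 0, 1500]) cube([200, 150, 150]);
translate([350, 0, 0]) cube([150, 150, 1900]);


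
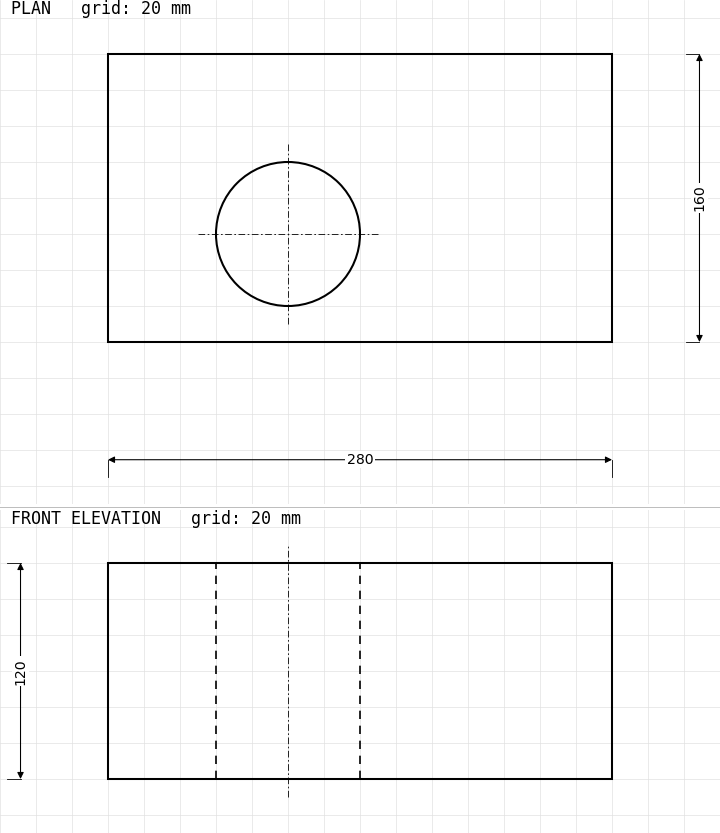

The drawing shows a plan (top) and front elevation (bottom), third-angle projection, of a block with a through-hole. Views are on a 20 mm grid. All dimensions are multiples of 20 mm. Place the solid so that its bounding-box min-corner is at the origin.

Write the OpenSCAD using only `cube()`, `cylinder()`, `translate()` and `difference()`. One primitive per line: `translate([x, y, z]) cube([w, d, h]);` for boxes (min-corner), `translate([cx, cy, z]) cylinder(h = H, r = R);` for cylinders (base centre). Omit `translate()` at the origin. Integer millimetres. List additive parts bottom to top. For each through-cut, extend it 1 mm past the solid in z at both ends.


difference() {
  cube([280, 160, 120]);
  translate([100, 60, -1]) cylinder(h = 122, r = 40);
}


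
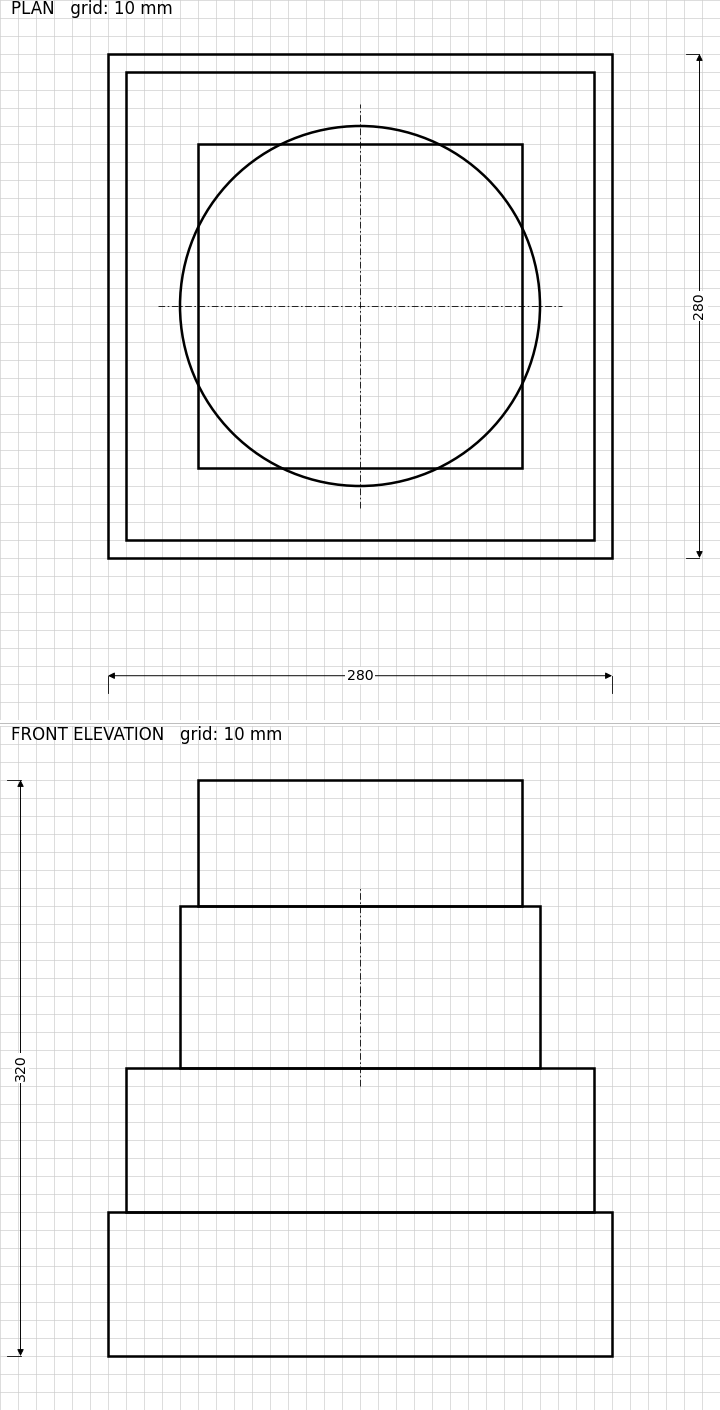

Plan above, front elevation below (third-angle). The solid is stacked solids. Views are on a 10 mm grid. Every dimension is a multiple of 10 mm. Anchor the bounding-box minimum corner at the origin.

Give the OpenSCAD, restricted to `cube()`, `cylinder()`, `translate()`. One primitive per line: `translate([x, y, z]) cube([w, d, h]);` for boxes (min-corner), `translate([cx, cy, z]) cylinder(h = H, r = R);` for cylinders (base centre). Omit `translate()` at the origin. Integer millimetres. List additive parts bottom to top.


cube([280, 280, 80]);
translate([10, 10, 80]) cube([260, 260, 80]);
translate([140, 140, 160]) cylinder(h = 90, r = 100);
translate([50, 50, 250]) cube([180, 180, 70]);
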